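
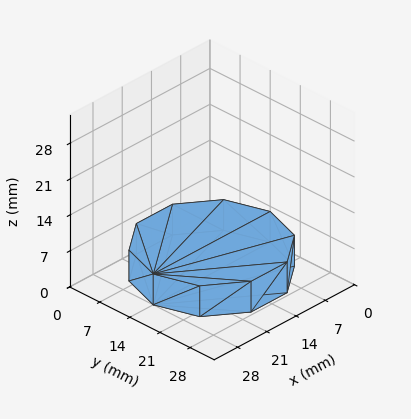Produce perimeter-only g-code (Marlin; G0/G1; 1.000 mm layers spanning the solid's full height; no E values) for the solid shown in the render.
Reading the render: the shape is a regular 10-sided prism (a cylinder approximated with 10 flat sides), circumscribed radius ≈ 14 mm, height ≈ 6 mm (dimensions read to the nearest mm from the axis ticks). For the g-code, the solid's height is divided into equal slices at the stated Δz and each level perimeter traced with G1 moves after a G0 lift.

; perimeter-only toolpath
G21 ; units = mm
G90 ; absolute positioning
G28 ; home
; layer 1
G0 Z1.000
G0 X28.000 Y14.000
G1 X25.326 Y22.229
G1 X18.326 Y27.315
G1 X9.674 Y27.315
G1 X2.674 Y22.229
G1 X0.000 Y14.000
G1 X2.674 Y5.771
G1 X9.674 Y0.685
G1 X18.326 Y0.685
G1 X25.326 Y5.771
G1 X28.000 Y14.000
; layer 2
G0 Z2.000
G0 X28.000 Y14.000
G1 X25.326 Y22.229
G1 X18.326 Y27.315
G1 X9.674 Y27.315
G1 X2.674 Y22.229
G1 X0.000 Y14.000
G1 X2.674 Y5.771
G1 X9.674 Y0.685
G1 X18.326 Y0.685
G1 X25.326 Y5.771
G1 X28.000 Y14.000
; layer 3
G0 Z3.000
G0 X28.000 Y14.000
G1 X25.326 Y22.229
G1 X18.326 Y27.315
G1 X9.674 Y27.315
G1 X2.674 Y22.229
G1 X0.000 Y14.000
G1 X2.674 Y5.771
G1 X9.674 Y0.685
G1 X18.326 Y0.685
G1 X25.326 Y5.771
G1 X28.000 Y14.000
; layer 4
G0 Z4.000
G0 X28.000 Y14.000
G1 X25.326 Y22.229
G1 X18.326 Y27.315
G1 X9.674 Y27.315
G1 X2.674 Y22.229
G1 X0.000 Y14.000
G1 X2.674 Y5.771
G1 X9.674 Y0.685
G1 X18.326 Y0.685
G1 X25.326 Y5.771
G1 X28.000 Y14.000
; layer 5
G0 Z5.000
G0 X28.000 Y14.000
G1 X25.326 Y22.229
G1 X18.326 Y27.315
G1 X9.674 Y27.315
G1 X2.674 Y22.229
G1 X0.000 Y14.000
G1 X2.674 Y5.771
G1 X9.674 Y0.685
G1 X18.326 Y0.685
G1 X25.326 Y5.771
G1 X28.000 Y14.000
; layer 6
G0 Z6.000
G0 X28.000 Y14.000
G1 X25.326 Y22.229
G1 X18.326 Y27.315
G1 X9.674 Y27.315
G1 X2.674 Y22.229
G1 X0.000 Y14.000
G1 X2.674 Y5.771
G1 X9.674 Y0.685
G1 X18.326 Y0.685
G1 X25.326 Y5.771
G1 X28.000 Y14.000
M2 ; end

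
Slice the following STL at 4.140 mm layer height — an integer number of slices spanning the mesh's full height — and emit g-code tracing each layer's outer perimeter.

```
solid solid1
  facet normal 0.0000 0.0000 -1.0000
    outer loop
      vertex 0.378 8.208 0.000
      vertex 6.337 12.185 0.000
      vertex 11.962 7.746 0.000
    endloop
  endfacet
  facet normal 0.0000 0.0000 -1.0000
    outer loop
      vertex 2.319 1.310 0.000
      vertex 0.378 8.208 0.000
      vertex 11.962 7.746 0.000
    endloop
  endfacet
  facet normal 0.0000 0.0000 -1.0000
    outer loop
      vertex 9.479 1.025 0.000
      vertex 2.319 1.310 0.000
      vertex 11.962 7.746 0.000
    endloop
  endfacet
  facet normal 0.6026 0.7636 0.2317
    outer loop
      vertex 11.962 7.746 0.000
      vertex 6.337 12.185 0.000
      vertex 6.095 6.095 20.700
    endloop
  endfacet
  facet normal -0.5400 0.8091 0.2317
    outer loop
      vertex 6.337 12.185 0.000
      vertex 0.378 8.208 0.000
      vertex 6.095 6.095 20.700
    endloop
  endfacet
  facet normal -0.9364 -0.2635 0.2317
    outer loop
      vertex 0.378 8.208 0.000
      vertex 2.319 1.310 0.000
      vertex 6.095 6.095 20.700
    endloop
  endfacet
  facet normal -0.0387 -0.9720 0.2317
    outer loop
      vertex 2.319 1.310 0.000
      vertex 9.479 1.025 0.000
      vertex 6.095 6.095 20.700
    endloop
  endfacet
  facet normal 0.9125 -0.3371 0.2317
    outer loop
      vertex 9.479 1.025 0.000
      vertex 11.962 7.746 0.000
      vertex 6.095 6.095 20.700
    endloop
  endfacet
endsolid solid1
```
; perimeter-only toolpath
G21 ; units = mm
G90 ; absolute positioning
G28 ; home
; layer 1
G0 Z4.140
G0 X10.789 Y7.416
G1 X6.289 Y10.967
G1 X1.521 Y7.785
G1 X3.074 Y2.267
G1 X8.802 Y2.039
G1 X10.789 Y7.416
; layer 2
G0 Z8.280
G0 X9.615 Y7.086
G1 X6.240 Y9.749
G1 X2.665 Y7.363
G1 X3.829 Y3.224
G1 X8.125 Y3.053
G1 X9.615 Y7.086
; layer 3
G0 Z12.420
G0 X8.442 Y6.755
G1 X6.192 Y8.531
G1 X3.808 Y6.940
G1 X4.585 Y4.181
G1 X7.449 Y4.067
G1 X8.442 Y6.755
; layer 4
G0 Z16.560
G0 X7.268 Y6.425
G1 X6.143 Y7.313
G1 X4.952 Y6.518
G1 X5.340 Y5.138
G1 X6.772 Y5.081
G1 X7.268 Y6.425
M2 ; end

The solid is a regular 5-sided pyramid, base circumscribed radius ≈ 6.09 mm, apex at z ≈ 20.7 mm. Slicing at Δz = 4.140 mm — 5 equal slices spanning the solid's height, so layer i sits at z = i·h/5 — gives 4 non-empty perimeters. Each is a 5-segment closed polygon; G0 lifts to the layer z and rapids to the start vertex, then G1 traces the edges. The cross-section shrinks linearly with z (the slice at the apex is degenerate and omitted).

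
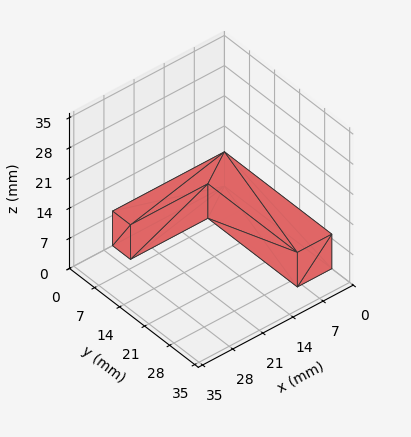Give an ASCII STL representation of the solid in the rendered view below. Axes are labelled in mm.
Reading the render: the shape is an L-shaped prism: outer 26 × 30 mm, arm thicknesses ≈ 5 mm (horizontal) and 8 mm (vertical), extruded 8 mm in z (dimensions read to the nearest mm from the axis ticks). For the STL, each face is triangulated and given an outward normal.

solid part
  facet normal 0.0000 0.0000 -1.0000
    outer loop
      vertex 26.00 5.00 0.00
      vertex 26.00 0.00 0.00
      vertex 0.00 0.00 0.00
    endloop
  endfacet
  facet normal 0.0000 0.0000 -1.0000
    outer loop
      vertex 8.00 5.00 0.00
      vertex 26.00 5.00 0.00
      vertex 0.00 0.00 0.00
    endloop
  endfacet
  facet normal 0.0000 0.0000 -1.0000
    outer loop
      vertex 8.00 30.00 0.00
      vertex 8.00 5.00 0.00
      vertex 0.00 0.00 0.00
    endloop
  endfacet
  facet normal 0.0000 0.0000 -1.0000
    outer loop
      vertex 0.00 30.00 0.00
      vertex 8.00 30.00 0.00
      vertex 0.00 0.00 0.00
    endloop
  endfacet
  facet normal 0.0000 0.0000 1.0000
    outer loop
      vertex 0.00 0.00 8.00
      vertex 26.00 0.00 8.00
      vertex 26.00 5.00 8.00
    endloop
  endfacet
  facet normal 0.0000 0.0000 1.0000
    outer loop
      vertex 0.00 0.00 8.00
      vertex 26.00 5.00 8.00
      vertex 8.00 5.00 8.00
    endloop
  endfacet
  facet normal 0.0000 0.0000 1.0000
    outer loop
      vertex 0.00 0.00 8.00
      vertex 8.00 5.00 8.00
      vertex 8.00 30.00 8.00
    endloop
  endfacet
  facet normal 0.0000 0.0000 1.0000
    outer loop
      vertex 0.00 0.00 8.00
      vertex 8.00 30.00 8.00
      vertex 0.00 30.00 8.00
    endloop
  endfacet
  facet normal 0.0000 -1.0000 0.0000
    outer loop
      vertex 0.00 0.00 0.00
      vertex 26.00 0.00 0.00
      vertex 26.00 0.00 8.00
    endloop
  endfacet
  facet normal 0.0000 -1.0000 0.0000
    outer loop
      vertex 0.00 0.00 0.00
      vertex 26.00 0.00 8.00
      vertex 0.00 0.00 8.00
    endloop
  endfacet
  facet normal 1.0000 0.0000 0.0000
    outer loop
      vertex 26.00 0.00 0.00
      vertex 26.00 5.00 0.00
      vertex 26.00 5.00 8.00
    endloop
  endfacet
  facet normal 1.0000 0.0000 0.0000
    outer loop
      vertex 26.00 0.00 0.00
      vertex 26.00 5.00 8.00
      vertex 26.00 0.00 8.00
    endloop
  endfacet
  facet normal 0.0000 1.0000 0.0000
    outer loop
      vertex 26.00 5.00 0.00
      vertex 8.00 5.00 0.00
      vertex 8.00 5.00 8.00
    endloop
  endfacet
  facet normal 0.0000 1.0000 0.0000
    outer loop
      vertex 26.00 5.00 0.00
      vertex 8.00 5.00 8.00
      vertex 26.00 5.00 8.00
    endloop
  endfacet
  facet normal 1.0000 0.0000 0.0000
    outer loop
      vertex 8.00 5.00 0.00
      vertex 8.00 30.00 0.00
      vertex 8.00 30.00 8.00
    endloop
  endfacet
  facet normal 1.0000 0.0000 0.0000
    outer loop
      vertex 8.00 5.00 0.00
      vertex 8.00 30.00 8.00
      vertex 8.00 5.00 8.00
    endloop
  endfacet
  facet normal 0.0000 1.0000 0.0000
    outer loop
      vertex 8.00 30.00 0.00
      vertex 0.00 30.00 0.00
      vertex 0.00 30.00 8.00
    endloop
  endfacet
  facet normal 0.0000 1.0000 0.0000
    outer loop
      vertex 8.00 30.00 0.00
      vertex 0.00 30.00 8.00
      vertex 8.00 30.00 8.00
    endloop
  endfacet
  facet normal -1.0000 0.0000 0.0000
    outer loop
      vertex 0.00 30.00 0.00
      vertex 0.00 0.00 0.00
      vertex 0.00 0.00 8.00
    endloop
  endfacet
  facet normal -1.0000 0.0000 0.0000
    outer loop
      vertex 0.00 30.00 0.00
      vertex 0.00 0.00 8.00
      vertex 0.00 30.00 8.00
    endloop
  endfacet
endsolid part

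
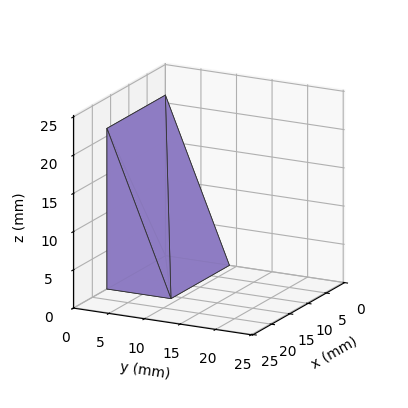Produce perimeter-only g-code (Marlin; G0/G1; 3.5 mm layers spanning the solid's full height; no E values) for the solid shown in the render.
Reading the render: the shape is a wedge (ramp): 16 × 9 mm base, rising to 21 mm along the y=0 edge and sloping linearly to z=0 at y=9 (dimensions read to the nearest mm from the axis ticks). For the g-code, the solid's height is divided into equal slices at the stated Δz and each level perimeter traced with G1 moves after a G0 lift.

; perimeter-only toolpath
G21 ; units = mm
G90 ; absolute positioning
G28 ; home
; layer 1
G0 Z3.5
G0 X0.0 Y0.0
G1 X16.0 Y0.0
G1 X16.0 Y7.5
G1 X0.0 Y7.5
G1 X0.0 Y0.0
; layer 2
G0 Z7.0
G0 X0.0 Y0.0
G1 X16.0 Y0.0
G1 X16.0 Y6.0
G1 X0.0 Y6.0
G1 X0.0 Y0.0
; layer 3
G0 Z10.5
G0 X0.0 Y0.0
G1 X16.0 Y0.0
G1 X16.0 Y4.5
G1 X0.0 Y4.5
G1 X0.0 Y0.0
; layer 4
G0 Z14.0
G0 X0.0 Y0.0
G1 X16.0 Y0.0
G1 X16.0 Y3.0
G1 X0.0 Y3.0
G1 X0.0 Y0.0
; layer 5
G0 Z17.5
G0 X0.0 Y0.0
G1 X16.0 Y0.0
G1 X16.0 Y1.5
G1 X0.0 Y1.5
G1 X0.0 Y0.0
M2 ; end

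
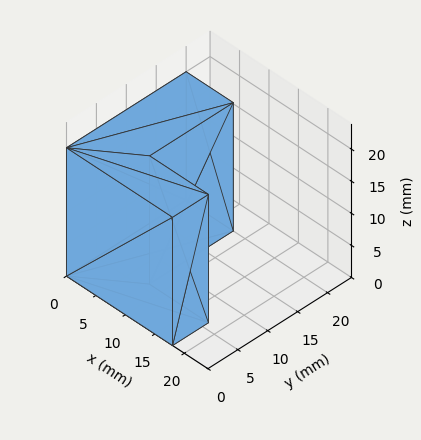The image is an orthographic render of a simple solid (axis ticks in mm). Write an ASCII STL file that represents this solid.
Reading the render: the shape is an L-shaped prism: outer 18 × 20 mm, arm thicknesses ≈ 6 mm (horizontal) and 8 mm (vertical), extruded 20 mm in z (dimensions read to the nearest mm from the axis ticks). For the STL, each face is triangulated and given an outward normal.

solid part
  facet normal 0.0000 0.0000 -1.0000
    outer loop
      vertex 18.000 6.000 0.000
      vertex 18.000 0.000 0.000
      vertex 0.000 0.000 0.000
    endloop
  endfacet
  facet normal 0.0000 0.0000 -1.0000
    outer loop
      vertex 8.000 6.000 0.000
      vertex 18.000 6.000 0.000
      vertex 0.000 0.000 0.000
    endloop
  endfacet
  facet normal 0.0000 0.0000 -1.0000
    outer loop
      vertex 8.000 20.000 0.000
      vertex 8.000 6.000 0.000
      vertex 0.000 0.000 0.000
    endloop
  endfacet
  facet normal 0.0000 0.0000 -1.0000
    outer loop
      vertex 0.000 20.000 0.000
      vertex 8.000 20.000 0.000
      vertex 0.000 0.000 0.000
    endloop
  endfacet
  facet normal 0.0000 0.0000 1.0000
    outer loop
      vertex 0.000 0.000 20.000
      vertex 18.000 0.000 20.000
      vertex 18.000 6.000 20.000
    endloop
  endfacet
  facet normal 0.0000 0.0000 1.0000
    outer loop
      vertex 0.000 0.000 20.000
      vertex 18.000 6.000 20.000
      vertex 8.000 6.000 20.000
    endloop
  endfacet
  facet normal 0.0000 0.0000 1.0000
    outer loop
      vertex 0.000 0.000 20.000
      vertex 8.000 6.000 20.000
      vertex 8.000 20.000 20.000
    endloop
  endfacet
  facet normal 0.0000 0.0000 1.0000
    outer loop
      vertex 0.000 0.000 20.000
      vertex 8.000 20.000 20.000
      vertex 0.000 20.000 20.000
    endloop
  endfacet
  facet normal 0.0000 -1.0000 0.0000
    outer loop
      vertex 0.000 0.000 0.000
      vertex 18.000 0.000 0.000
      vertex 18.000 0.000 20.000
    endloop
  endfacet
  facet normal 0.0000 -1.0000 0.0000
    outer loop
      vertex 0.000 0.000 0.000
      vertex 18.000 0.000 20.000
      vertex 0.000 0.000 20.000
    endloop
  endfacet
  facet normal 1.0000 0.0000 0.0000
    outer loop
      vertex 18.000 0.000 0.000
      vertex 18.000 6.000 0.000
      vertex 18.000 6.000 20.000
    endloop
  endfacet
  facet normal 1.0000 0.0000 0.0000
    outer loop
      vertex 18.000 0.000 0.000
      vertex 18.000 6.000 20.000
      vertex 18.000 0.000 20.000
    endloop
  endfacet
  facet normal 0.0000 1.0000 0.0000
    outer loop
      vertex 18.000 6.000 0.000
      vertex 8.000 6.000 0.000
      vertex 8.000 6.000 20.000
    endloop
  endfacet
  facet normal 0.0000 1.0000 0.0000
    outer loop
      vertex 18.000 6.000 0.000
      vertex 8.000 6.000 20.000
      vertex 18.000 6.000 20.000
    endloop
  endfacet
  facet normal 1.0000 0.0000 0.0000
    outer loop
      vertex 8.000 6.000 0.000
      vertex 8.000 20.000 0.000
      vertex 8.000 20.000 20.000
    endloop
  endfacet
  facet normal 1.0000 0.0000 0.0000
    outer loop
      vertex 8.000 6.000 0.000
      vertex 8.000 20.000 20.000
      vertex 8.000 6.000 20.000
    endloop
  endfacet
  facet normal 0.0000 1.0000 0.0000
    outer loop
      vertex 8.000 20.000 0.000
      vertex 0.000 20.000 0.000
      vertex 0.000 20.000 20.000
    endloop
  endfacet
  facet normal 0.0000 1.0000 0.0000
    outer loop
      vertex 8.000 20.000 0.000
      vertex 0.000 20.000 20.000
      vertex 8.000 20.000 20.000
    endloop
  endfacet
  facet normal -1.0000 0.0000 0.0000
    outer loop
      vertex 0.000 20.000 0.000
      vertex 0.000 0.000 0.000
      vertex 0.000 0.000 20.000
    endloop
  endfacet
  facet normal -1.0000 0.0000 0.0000
    outer loop
      vertex 0.000 20.000 0.000
      vertex 0.000 0.000 20.000
      vertex 0.000 20.000 20.000
    endloop
  endfacet
endsolid part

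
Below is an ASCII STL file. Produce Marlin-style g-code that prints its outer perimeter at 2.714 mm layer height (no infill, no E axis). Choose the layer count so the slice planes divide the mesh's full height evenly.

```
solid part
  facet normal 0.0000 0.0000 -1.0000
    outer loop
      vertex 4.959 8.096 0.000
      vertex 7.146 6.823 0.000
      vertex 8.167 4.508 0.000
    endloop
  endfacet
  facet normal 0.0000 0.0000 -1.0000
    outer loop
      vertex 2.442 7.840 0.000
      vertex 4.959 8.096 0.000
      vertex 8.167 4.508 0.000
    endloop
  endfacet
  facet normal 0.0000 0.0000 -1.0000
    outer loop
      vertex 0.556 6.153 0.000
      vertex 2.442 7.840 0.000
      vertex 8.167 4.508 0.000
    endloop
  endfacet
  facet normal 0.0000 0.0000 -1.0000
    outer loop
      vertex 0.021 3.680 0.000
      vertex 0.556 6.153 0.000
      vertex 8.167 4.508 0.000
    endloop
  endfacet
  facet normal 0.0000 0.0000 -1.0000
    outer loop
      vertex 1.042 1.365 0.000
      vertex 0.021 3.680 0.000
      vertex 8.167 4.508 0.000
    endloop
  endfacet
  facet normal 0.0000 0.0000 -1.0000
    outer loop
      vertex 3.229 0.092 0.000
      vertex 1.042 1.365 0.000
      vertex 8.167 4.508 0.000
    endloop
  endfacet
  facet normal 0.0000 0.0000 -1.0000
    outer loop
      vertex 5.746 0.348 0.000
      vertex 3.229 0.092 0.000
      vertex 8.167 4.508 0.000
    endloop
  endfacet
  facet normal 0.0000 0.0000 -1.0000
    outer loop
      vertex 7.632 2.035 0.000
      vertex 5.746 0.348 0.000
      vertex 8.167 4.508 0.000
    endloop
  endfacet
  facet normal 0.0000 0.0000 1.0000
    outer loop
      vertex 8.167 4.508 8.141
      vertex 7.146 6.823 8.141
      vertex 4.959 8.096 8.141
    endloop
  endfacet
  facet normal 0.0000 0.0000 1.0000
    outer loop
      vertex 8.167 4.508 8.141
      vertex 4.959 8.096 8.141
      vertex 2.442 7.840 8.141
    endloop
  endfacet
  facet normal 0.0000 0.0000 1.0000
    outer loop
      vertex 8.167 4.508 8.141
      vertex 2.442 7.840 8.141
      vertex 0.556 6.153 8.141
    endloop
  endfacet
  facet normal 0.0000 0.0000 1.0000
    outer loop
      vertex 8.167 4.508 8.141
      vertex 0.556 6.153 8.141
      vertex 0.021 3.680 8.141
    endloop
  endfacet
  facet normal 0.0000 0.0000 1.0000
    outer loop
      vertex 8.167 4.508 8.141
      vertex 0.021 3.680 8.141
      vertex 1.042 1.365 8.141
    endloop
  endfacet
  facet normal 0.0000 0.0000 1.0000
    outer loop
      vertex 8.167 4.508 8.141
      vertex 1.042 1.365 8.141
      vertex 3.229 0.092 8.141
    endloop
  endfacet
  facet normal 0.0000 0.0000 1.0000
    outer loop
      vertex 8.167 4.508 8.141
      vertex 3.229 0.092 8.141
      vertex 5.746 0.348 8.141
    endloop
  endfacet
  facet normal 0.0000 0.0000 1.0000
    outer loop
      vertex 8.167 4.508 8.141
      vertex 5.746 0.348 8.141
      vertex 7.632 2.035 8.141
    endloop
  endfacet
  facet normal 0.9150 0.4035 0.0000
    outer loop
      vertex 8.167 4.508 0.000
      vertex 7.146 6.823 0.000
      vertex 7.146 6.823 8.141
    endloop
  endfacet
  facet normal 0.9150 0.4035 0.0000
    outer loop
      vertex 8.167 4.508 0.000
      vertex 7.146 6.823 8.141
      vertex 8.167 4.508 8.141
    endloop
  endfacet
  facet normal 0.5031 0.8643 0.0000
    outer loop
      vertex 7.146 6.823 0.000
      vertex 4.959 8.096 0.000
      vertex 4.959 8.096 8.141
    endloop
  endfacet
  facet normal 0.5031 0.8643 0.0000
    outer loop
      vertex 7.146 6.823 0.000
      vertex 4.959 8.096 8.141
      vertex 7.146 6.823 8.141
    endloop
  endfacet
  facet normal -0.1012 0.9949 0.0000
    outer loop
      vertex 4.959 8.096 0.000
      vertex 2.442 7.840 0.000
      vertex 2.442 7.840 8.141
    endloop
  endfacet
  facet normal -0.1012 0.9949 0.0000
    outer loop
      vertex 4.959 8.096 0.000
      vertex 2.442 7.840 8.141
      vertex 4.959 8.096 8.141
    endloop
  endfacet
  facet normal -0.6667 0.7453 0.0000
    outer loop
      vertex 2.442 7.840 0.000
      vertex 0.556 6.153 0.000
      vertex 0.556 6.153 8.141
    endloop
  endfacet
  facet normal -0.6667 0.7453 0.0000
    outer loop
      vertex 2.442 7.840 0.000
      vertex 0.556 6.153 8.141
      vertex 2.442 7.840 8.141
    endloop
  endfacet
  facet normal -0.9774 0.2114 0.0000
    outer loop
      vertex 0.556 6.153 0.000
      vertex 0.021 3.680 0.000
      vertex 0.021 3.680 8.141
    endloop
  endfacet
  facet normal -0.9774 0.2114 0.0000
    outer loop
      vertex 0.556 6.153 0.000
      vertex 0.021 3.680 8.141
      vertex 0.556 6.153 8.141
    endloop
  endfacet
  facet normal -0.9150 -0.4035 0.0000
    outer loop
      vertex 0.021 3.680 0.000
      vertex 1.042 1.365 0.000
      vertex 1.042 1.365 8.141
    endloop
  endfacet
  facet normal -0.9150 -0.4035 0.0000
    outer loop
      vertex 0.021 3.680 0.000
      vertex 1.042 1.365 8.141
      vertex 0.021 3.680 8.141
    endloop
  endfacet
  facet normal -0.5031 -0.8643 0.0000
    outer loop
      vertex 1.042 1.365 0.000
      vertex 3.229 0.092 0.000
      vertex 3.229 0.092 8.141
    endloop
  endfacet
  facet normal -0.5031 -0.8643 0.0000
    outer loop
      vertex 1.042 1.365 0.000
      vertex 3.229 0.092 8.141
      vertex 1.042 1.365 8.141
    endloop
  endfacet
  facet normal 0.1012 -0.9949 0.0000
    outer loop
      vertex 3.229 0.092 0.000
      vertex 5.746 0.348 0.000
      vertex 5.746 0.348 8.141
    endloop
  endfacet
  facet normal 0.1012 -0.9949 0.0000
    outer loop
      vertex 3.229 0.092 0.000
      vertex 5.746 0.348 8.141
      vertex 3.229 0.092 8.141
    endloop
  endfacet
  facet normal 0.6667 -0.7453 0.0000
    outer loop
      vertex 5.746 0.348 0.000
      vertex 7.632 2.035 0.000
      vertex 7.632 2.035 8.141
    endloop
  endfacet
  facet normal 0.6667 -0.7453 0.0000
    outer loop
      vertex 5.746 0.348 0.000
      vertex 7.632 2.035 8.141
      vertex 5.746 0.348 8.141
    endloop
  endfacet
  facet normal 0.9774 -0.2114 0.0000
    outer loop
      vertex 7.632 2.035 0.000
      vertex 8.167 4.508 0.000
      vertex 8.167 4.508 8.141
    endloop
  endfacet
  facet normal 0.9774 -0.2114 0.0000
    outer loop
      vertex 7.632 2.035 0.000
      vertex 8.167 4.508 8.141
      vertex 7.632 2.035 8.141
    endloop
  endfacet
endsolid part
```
; perimeter-only toolpath
G21 ; units = mm
G90 ; absolute positioning
G28 ; home
; layer 1
G0 Z2.714
G0 X8.167 Y4.508
G1 X7.146 Y6.823
G1 X4.959 Y8.096
G1 X2.442 Y7.840
G1 X0.556 Y6.153
G1 X0.021 Y3.680
G1 X1.042 Y1.365
G1 X3.229 Y0.092
G1 X5.746 Y0.348
G1 X7.632 Y2.035
G1 X8.167 Y4.508
; layer 2
G0 Z5.427
G0 X8.167 Y4.508
G1 X7.146 Y6.823
G1 X4.959 Y8.096
G1 X2.442 Y7.840
G1 X0.556 Y6.153
G1 X0.021 Y3.680
G1 X1.042 Y1.365
G1 X3.229 Y0.092
G1 X5.746 Y0.348
G1 X7.632 Y2.035
G1 X8.167 Y4.508
; layer 3
G0 Z8.141
G0 X8.167 Y4.508
G1 X7.146 Y6.823
G1 X4.959 Y8.096
G1 X2.442 Y7.840
G1 X0.556 Y6.153
G1 X0.021 Y3.680
G1 X1.042 Y1.365
G1 X3.229 Y0.092
G1 X5.746 Y0.348
G1 X7.632 Y2.035
G1 X8.167 Y4.508
M2 ; end

The solid is a regular 10-sided prism (a cylinder approximated with 10 flat sides), circumscribed radius ≈ 4.09 mm, height ≈ 8.14 mm. Slicing at Δz = 2.714 mm — 3 equal slices spanning the solid's height, so layer i sits at z = i·h/3 — gives 3 non-empty perimeters. Each is a 10-segment closed polygon; G0 lifts to the layer z and rapids to the start vertex, then G1 traces the edges.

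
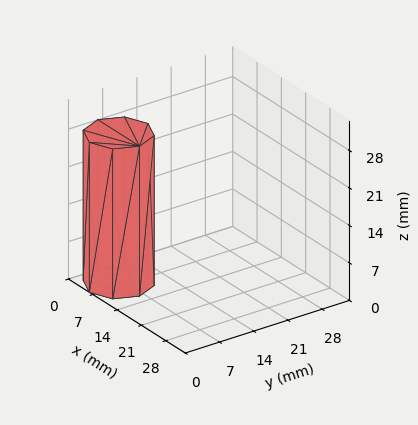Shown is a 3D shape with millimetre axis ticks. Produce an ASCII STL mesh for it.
Reading the render: the shape is a regular 8-sided prism (a cylinder approximated with 8 flat sides), circumscribed radius ≈ 6 mm, height ≈ 28 mm (dimensions read to the nearest mm from the axis ticks). For the STL, each face is triangulated and given an outward normal.

solid part
  facet normal 0.0000 0.0000 -1.0000
    outer loop
      vertex 6.000 12.000 0.000
      vertex 10.243 10.243 0.000
      vertex 12.000 6.000 0.000
    endloop
  endfacet
  facet normal 0.0000 0.0000 -1.0000
    outer loop
      vertex 1.757 10.243 0.000
      vertex 6.000 12.000 0.000
      vertex 12.000 6.000 0.000
    endloop
  endfacet
  facet normal 0.0000 0.0000 -1.0000
    outer loop
      vertex 0.000 6.000 0.000
      vertex 1.757 10.243 0.000
      vertex 12.000 6.000 0.000
    endloop
  endfacet
  facet normal 0.0000 0.0000 -1.0000
    outer loop
      vertex 1.757 1.757 0.000
      vertex 0.000 6.000 0.000
      vertex 12.000 6.000 0.000
    endloop
  endfacet
  facet normal 0.0000 0.0000 -1.0000
    outer loop
      vertex 6.000 0.000 0.000
      vertex 1.757 1.757 0.000
      vertex 12.000 6.000 0.000
    endloop
  endfacet
  facet normal 0.0000 0.0000 -1.0000
    outer loop
      vertex 10.243 1.757 0.000
      vertex 6.000 0.000 0.000
      vertex 12.000 6.000 0.000
    endloop
  endfacet
  facet normal 0.0000 0.0000 1.0000
    outer loop
      vertex 12.000 6.000 28.000
      vertex 10.243 10.243 28.000
      vertex 6.000 12.000 28.000
    endloop
  endfacet
  facet normal 0.0000 0.0000 1.0000
    outer loop
      vertex 12.000 6.000 28.000
      vertex 6.000 12.000 28.000
      vertex 1.757 10.243 28.000
    endloop
  endfacet
  facet normal 0.0000 0.0000 1.0000
    outer loop
      vertex 12.000 6.000 28.000
      vertex 1.757 10.243 28.000
      vertex 0.000 6.000 28.000
    endloop
  endfacet
  facet normal 0.0000 0.0000 1.0000
    outer loop
      vertex 12.000 6.000 28.000
      vertex 0.000 6.000 28.000
      vertex 1.757 1.757 28.000
    endloop
  endfacet
  facet normal 0.0000 0.0000 1.0000
    outer loop
      vertex 12.000 6.000 28.000
      vertex 1.757 1.757 28.000
      vertex 6.000 0.000 28.000
    endloop
  endfacet
  facet normal 0.0000 0.0000 1.0000
    outer loop
      vertex 12.000 6.000 28.000
      vertex 6.000 0.000 28.000
      vertex 10.243 1.757 28.000
    endloop
  endfacet
  facet normal 0.9239 0.3826 0.0000
    outer loop
      vertex 12.000 6.000 0.000
      vertex 10.243 10.243 0.000
      vertex 10.243 10.243 28.000
    endloop
  endfacet
  facet normal 0.9239 0.3826 0.0000
    outer loop
      vertex 12.000 6.000 0.000
      vertex 10.243 10.243 28.000
      vertex 12.000 6.000 28.000
    endloop
  endfacet
  facet normal 0.3826 0.9239 0.0000
    outer loop
      vertex 10.243 10.243 0.000
      vertex 6.000 12.000 0.000
      vertex 6.000 12.000 28.000
    endloop
  endfacet
  facet normal 0.3826 0.9239 0.0000
    outer loop
      vertex 10.243 10.243 0.000
      vertex 6.000 12.000 28.000
      vertex 10.243 10.243 28.000
    endloop
  endfacet
  facet normal -0.3826 0.9239 0.0000
    outer loop
      vertex 6.000 12.000 0.000
      vertex 1.757 10.243 0.000
      vertex 1.757 10.243 28.000
    endloop
  endfacet
  facet normal -0.3826 0.9239 0.0000
    outer loop
      vertex 6.000 12.000 0.000
      vertex 1.757 10.243 28.000
      vertex 6.000 12.000 28.000
    endloop
  endfacet
  facet normal -0.9239 0.3826 0.0000
    outer loop
      vertex 1.757 10.243 0.000
      vertex 0.000 6.000 0.000
      vertex 0.000 6.000 28.000
    endloop
  endfacet
  facet normal -0.9239 0.3826 0.0000
    outer loop
      vertex 1.757 10.243 0.000
      vertex 0.000 6.000 28.000
      vertex 1.757 10.243 28.000
    endloop
  endfacet
  facet normal -0.9239 -0.3826 0.0000
    outer loop
      vertex 0.000 6.000 0.000
      vertex 1.757 1.757 0.000
      vertex 1.757 1.757 28.000
    endloop
  endfacet
  facet normal -0.9239 -0.3826 0.0000
    outer loop
      vertex 0.000 6.000 0.000
      vertex 1.757 1.757 28.000
      vertex 0.000 6.000 28.000
    endloop
  endfacet
  facet normal -0.3826 -0.9239 0.0000
    outer loop
      vertex 1.757 1.757 0.000
      vertex 6.000 0.000 0.000
      vertex 6.000 0.000 28.000
    endloop
  endfacet
  facet normal -0.3826 -0.9239 0.0000
    outer loop
      vertex 1.757 1.757 0.000
      vertex 6.000 0.000 28.000
      vertex 1.757 1.757 28.000
    endloop
  endfacet
  facet normal 0.3826 -0.9239 0.0000
    outer loop
      vertex 6.000 0.000 0.000
      vertex 10.243 1.757 0.000
      vertex 10.243 1.757 28.000
    endloop
  endfacet
  facet normal 0.3826 -0.9239 0.0000
    outer loop
      vertex 6.000 0.000 0.000
      vertex 10.243 1.757 28.000
      vertex 6.000 0.000 28.000
    endloop
  endfacet
  facet normal 0.9239 -0.3826 0.0000
    outer loop
      vertex 10.243 1.757 0.000
      vertex 12.000 6.000 0.000
      vertex 12.000 6.000 28.000
    endloop
  endfacet
  facet normal 0.9239 -0.3826 0.0000
    outer loop
      vertex 10.243 1.757 0.000
      vertex 12.000 6.000 28.000
      vertex 10.243 1.757 28.000
    endloop
  endfacet
endsolid part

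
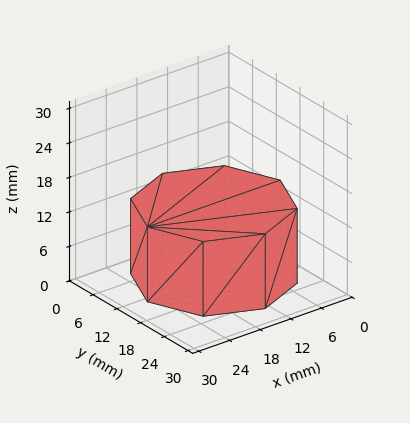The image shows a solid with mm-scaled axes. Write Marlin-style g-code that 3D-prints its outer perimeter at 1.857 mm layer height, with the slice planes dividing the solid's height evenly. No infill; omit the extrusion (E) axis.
Reading the render: the shape is a regular 8-sided prism (a cylinder approximated with 8 flat sides), circumscribed radius ≈ 13 mm, height ≈ 13 mm (dimensions read to the nearest mm from the axis ticks). For the g-code, the solid's height is divided into equal slices at the stated Δz and each level perimeter traced with G1 moves after a G0 lift.

; perimeter-only toolpath
G21 ; units = mm
G90 ; absolute positioning
G28 ; home
; layer 1
G0 Z1.857
G0 X26.000 Y13.000
G1 X22.192 Y22.192
G1 X13.000 Y26.000
G1 X3.808 Y22.192
G1 X0.000 Y13.000
G1 X3.808 Y3.808
G1 X13.000 Y0.000
G1 X22.192 Y3.808
G1 X26.000 Y13.000
; layer 2
G0 Z3.714
G0 X26.000 Y13.000
G1 X22.192 Y22.192
G1 X13.000 Y26.000
G1 X3.808 Y22.192
G1 X0.000 Y13.000
G1 X3.808 Y3.808
G1 X13.000 Y0.000
G1 X22.192 Y3.808
G1 X26.000 Y13.000
; layer 3
G0 Z5.571
G0 X26.000 Y13.000
G1 X22.192 Y22.192
G1 X13.000 Y26.000
G1 X3.808 Y22.192
G1 X0.000 Y13.000
G1 X3.808 Y3.808
G1 X13.000 Y0.000
G1 X22.192 Y3.808
G1 X26.000 Y13.000
; layer 4
G0 Z7.429
G0 X26.000 Y13.000
G1 X22.192 Y22.192
G1 X13.000 Y26.000
G1 X3.808 Y22.192
G1 X0.000 Y13.000
G1 X3.808 Y3.808
G1 X13.000 Y0.000
G1 X22.192 Y3.808
G1 X26.000 Y13.000
; layer 5
G0 Z9.286
G0 X26.000 Y13.000
G1 X22.192 Y22.192
G1 X13.000 Y26.000
G1 X3.808 Y22.192
G1 X0.000 Y13.000
G1 X3.808 Y3.808
G1 X13.000 Y0.000
G1 X22.192 Y3.808
G1 X26.000 Y13.000
; layer 6
G0 Z11.143
G0 X26.000 Y13.000
G1 X22.192 Y22.192
G1 X13.000 Y26.000
G1 X3.808 Y22.192
G1 X0.000 Y13.000
G1 X3.808 Y3.808
G1 X13.000 Y0.000
G1 X22.192 Y3.808
G1 X26.000 Y13.000
; layer 7
G0 Z13.000
G0 X26.000 Y13.000
G1 X22.192 Y22.192
G1 X13.000 Y26.000
G1 X3.808 Y22.192
G1 X0.000 Y13.000
G1 X3.808 Y3.808
G1 X13.000 Y0.000
G1 X22.192 Y3.808
G1 X26.000 Y13.000
M2 ; end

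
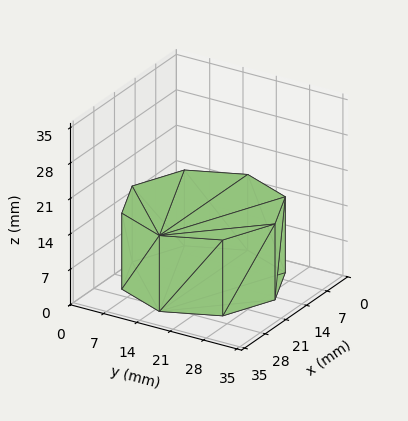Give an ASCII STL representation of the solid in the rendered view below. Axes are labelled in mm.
Reading the render: the shape is a regular 8-sided prism (a cylinder approximated with 8 flat sides), circumscribed radius ≈ 15 mm, height ≈ 15 mm (dimensions read to the nearest mm from the axis ticks). For the STL, each face is triangulated and given an outward normal.

solid part
  facet normal 0.0000 0.0000 -1.0000
    outer loop
      vertex 15.000 30.000 0.000
      vertex 25.607 25.607 0.000
      vertex 30.000 15.000 0.000
    endloop
  endfacet
  facet normal 0.0000 0.0000 -1.0000
    outer loop
      vertex 4.393 25.607 0.000
      vertex 15.000 30.000 0.000
      vertex 30.000 15.000 0.000
    endloop
  endfacet
  facet normal 0.0000 0.0000 -1.0000
    outer loop
      vertex 0.000 15.000 0.000
      vertex 4.393 25.607 0.000
      vertex 30.000 15.000 0.000
    endloop
  endfacet
  facet normal 0.0000 0.0000 -1.0000
    outer loop
      vertex 4.393 4.393 0.000
      vertex 0.000 15.000 0.000
      vertex 30.000 15.000 0.000
    endloop
  endfacet
  facet normal 0.0000 0.0000 -1.0000
    outer loop
      vertex 15.000 0.000 0.000
      vertex 4.393 4.393 0.000
      vertex 30.000 15.000 0.000
    endloop
  endfacet
  facet normal 0.0000 0.0000 -1.0000
    outer loop
      vertex 25.607 4.393 0.000
      vertex 15.000 0.000 0.000
      vertex 30.000 15.000 0.000
    endloop
  endfacet
  facet normal 0.0000 0.0000 1.0000
    outer loop
      vertex 30.000 15.000 15.000
      vertex 25.607 25.607 15.000
      vertex 15.000 30.000 15.000
    endloop
  endfacet
  facet normal 0.0000 0.0000 1.0000
    outer loop
      vertex 30.000 15.000 15.000
      vertex 15.000 30.000 15.000
      vertex 4.393 25.607 15.000
    endloop
  endfacet
  facet normal 0.0000 0.0000 1.0000
    outer loop
      vertex 30.000 15.000 15.000
      vertex 4.393 25.607 15.000
      vertex 0.000 15.000 15.000
    endloop
  endfacet
  facet normal 0.0000 0.0000 1.0000
    outer loop
      vertex 30.000 15.000 15.000
      vertex 0.000 15.000 15.000
      vertex 4.393 4.393 15.000
    endloop
  endfacet
  facet normal 0.0000 0.0000 1.0000
    outer loop
      vertex 30.000 15.000 15.000
      vertex 4.393 4.393 15.000
      vertex 15.000 0.000 15.000
    endloop
  endfacet
  facet normal 0.0000 0.0000 1.0000
    outer loop
      vertex 30.000 15.000 15.000
      vertex 15.000 0.000 15.000
      vertex 25.607 4.393 15.000
    endloop
  endfacet
  facet normal 0.9239 0.3826 0.0000
    outer loop
      vertex 30.000 15.000 0.000
      vertex 25.607 25.607 0.000
      vertex 25.607 25.607 15.000
    endloop
  endfacet
  facet normal 0.9239 0.3826 0.0000
    outer loop
      vertex 30.000 15.000 0.000
      vertex 25.607 25.607 15.000
      vertex 30.000 15.000 15.000
    endloop
  endfacet
  facet normal 0.3826 0.9239 0.0000
    outer loop
      vertex 25.607 25.607 0.000
      vertex 15.000 30.000 0.000
      vertex 15.000 30.000 15.000
    endloop
  endfacet
  facet normal 0.3826 0.9239 0.0000
    outer loop
      vertex 25.607 25.607 0.000
      vertex 15.000 30.000 15.000
      vertex 25.607 25.607 15.000
    endloop
  endfacet
  facet normal -0.3826 0.9239 0.0000
    outer loop
      vertex 15.000 30.000 0.000
      vertex 4.393 25.607 0.000
      vertex 4.393 25.607 15.000
    endloop
  endfacet
  facet normal -0.3826 0.9239 0.0000
    outer loop
      vertex 15.000 30.000 0.000
      vertex 4.393 25.607 15.000
      vertex 15.000 30.000 15.000
    endloop
  endfacet
  facet normal -0.9239 0.3826 0.0000
    outer loop
      vertex 4.393 25.607 0.000
      vertex 0.000 15.000 0.000
      vertex 0.000 15.000 15.000
    endloop
  endfacet
  facet normal -0.9239 0.3826 0.0000
    outer loop
      vertex 4.393 25.607 0.000
      vertex 0.000 15.000 15.000
      vertex 4.393 25.607 15.000
    endloop
  endfacet
  facet normal -0.9239 -0.3826 0.0000
    outer loop
      vertex 0.000 15.000 0.000
      vertex 4.393 4.393 0.000
      vertex 4.393 4.393 15.000
    endloop
  endfacet
  facet normal -0.9239 -0.3826 0.0000
    outer loop
      vertex 0.000 15.000 0.000
      vertex 4.393 4.393 15.000
      vertex 0.000 15.000 15.000
    endloop
  endfacet
  facet normal -0.3826 -0.9239 0.0000
    outer loop
      vertex 4.393 4.393 0.000
      vertex 15.000 0.000 0.000
      vertex 15.000 0.000 15.000
    endloop
  endfacet
  facet normal -0.3826 -0.9239 0.0000
    outer loop
      vertex 4.393 4.393 0.000
      vertex 15.000 0.000 15.000
      vertex 4.393 4.393 15.000
    endloop
  endfacet
  facet normal 0.3826 -0.9239 0.0000
    outer loop
      vertex 15.000 0.000 0.000
      vertex 25.607 4.393 0.000
      vertex 25.607 4.393 15.000
    endloop
  endfacet
  facet normal 0.3826 -0.9239 0.0000
    outer loop
      vertex 15.000 0.000 0.000
      vertex 25.607 4.393 15.000
      vertex 15.000 0.000 15.000
    endloop
  endfacet
  facet normal 0.9239 -0.3826 0.0000
    outer loop
      vertex 25.607 4.393 0.000
      vertex 30.000 15.000 0.000
      vertex 30.000 15.000 15.000
    endloop
  endfacet
  facet normal 0.9239 -0.3826 0.0000
    outer loop
      vertex 25.607 4.393 0.000
      vertex 30.000 15.000 15.000
      vertex 25.607 4.393 15.000
    endloop
  endfacet
endsolid part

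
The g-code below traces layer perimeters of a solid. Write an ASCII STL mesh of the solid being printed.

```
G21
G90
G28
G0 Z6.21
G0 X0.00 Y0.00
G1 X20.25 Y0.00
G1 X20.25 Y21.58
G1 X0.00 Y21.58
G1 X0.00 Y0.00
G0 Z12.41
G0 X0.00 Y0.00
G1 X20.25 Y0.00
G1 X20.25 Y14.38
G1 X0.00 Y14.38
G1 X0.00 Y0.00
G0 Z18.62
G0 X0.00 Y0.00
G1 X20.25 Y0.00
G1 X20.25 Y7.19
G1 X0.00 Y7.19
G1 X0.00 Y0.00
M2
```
solid part
  facet normal 0.0000 0.0000 -1.0000
    outer loop
      vertex 20.25 28.77 0.00
      vertex 20.25 0.00 0.00
      vertex 0.00 0.00 0.00
    endloop
  endfacet
  facet normal 0.0000 0.0000 -1.0000
    outer loop
      vertex 0.00 28.77 0.00
      vertex 20.25 28.77 0.00
      vertex 0.00 0.00 0.00
    endloop
  endfacet
  facet normal 0.0000 -1.0000 0.0000
    outer loop
      vertex 0.00 0.00 0.00
      vertex 20.25 0.00 0.00
      vertex 20.25 0.00 24.82
    endloop
  endfacet
  facet normal 0.0000 -1.0000 0.0000
    outer loop
      vertex 0.00 0.00 0.00
      vertex 20.25 0.00 24.82
      vertex 0.00 0.00 24.82
    endloop
  endfacet
  facet normal 0.0000 0.6532 0.7572
    outer loop
      vertex 0.00 0.00 24.82
      vertex 20.25 0.00 24.82
      vertex 20.25 28.77 0.00
    endloop
  endfacet
  facet normal 0.0000 0.6532 0.7572
    outer loop
      vertex 0.00 0.00 24.82
      vertex 20.25 28.77 0.00
      vertex 0.00 28.77 0.00
    endloop
  endfacet
  facet normal -1.0000 0.0000 0.0000
    outer loop
      vertex 0.00 0.00 24.82
      vertex 0.00 28.77 0.00
      vertex 0.00 0.00 0.00
    endloop
  endfacet
  facet normal 1.0000 0.0000 0.0000
    outer loop
      vertex 20.25 0.00 0.00
      vertex 20.25 28.77 0.00
      vertex 20.25 0.00 24.82
    endloop
  endfacet
endsolid part

The G0 Z moves step by Δz≈6.21 mm. The G1 loops shrink linearly with z, so the solid tapers from its base footprint up to z≈24.8. Closing with a flat bottom cap and the tapered top and triangulating gives 8 facets — a wedge (ramp): 20.2 × 28.8 mm base, rising to 24.8 mm along the y=0 edge and sloping linearly to z=0 at y=28.8.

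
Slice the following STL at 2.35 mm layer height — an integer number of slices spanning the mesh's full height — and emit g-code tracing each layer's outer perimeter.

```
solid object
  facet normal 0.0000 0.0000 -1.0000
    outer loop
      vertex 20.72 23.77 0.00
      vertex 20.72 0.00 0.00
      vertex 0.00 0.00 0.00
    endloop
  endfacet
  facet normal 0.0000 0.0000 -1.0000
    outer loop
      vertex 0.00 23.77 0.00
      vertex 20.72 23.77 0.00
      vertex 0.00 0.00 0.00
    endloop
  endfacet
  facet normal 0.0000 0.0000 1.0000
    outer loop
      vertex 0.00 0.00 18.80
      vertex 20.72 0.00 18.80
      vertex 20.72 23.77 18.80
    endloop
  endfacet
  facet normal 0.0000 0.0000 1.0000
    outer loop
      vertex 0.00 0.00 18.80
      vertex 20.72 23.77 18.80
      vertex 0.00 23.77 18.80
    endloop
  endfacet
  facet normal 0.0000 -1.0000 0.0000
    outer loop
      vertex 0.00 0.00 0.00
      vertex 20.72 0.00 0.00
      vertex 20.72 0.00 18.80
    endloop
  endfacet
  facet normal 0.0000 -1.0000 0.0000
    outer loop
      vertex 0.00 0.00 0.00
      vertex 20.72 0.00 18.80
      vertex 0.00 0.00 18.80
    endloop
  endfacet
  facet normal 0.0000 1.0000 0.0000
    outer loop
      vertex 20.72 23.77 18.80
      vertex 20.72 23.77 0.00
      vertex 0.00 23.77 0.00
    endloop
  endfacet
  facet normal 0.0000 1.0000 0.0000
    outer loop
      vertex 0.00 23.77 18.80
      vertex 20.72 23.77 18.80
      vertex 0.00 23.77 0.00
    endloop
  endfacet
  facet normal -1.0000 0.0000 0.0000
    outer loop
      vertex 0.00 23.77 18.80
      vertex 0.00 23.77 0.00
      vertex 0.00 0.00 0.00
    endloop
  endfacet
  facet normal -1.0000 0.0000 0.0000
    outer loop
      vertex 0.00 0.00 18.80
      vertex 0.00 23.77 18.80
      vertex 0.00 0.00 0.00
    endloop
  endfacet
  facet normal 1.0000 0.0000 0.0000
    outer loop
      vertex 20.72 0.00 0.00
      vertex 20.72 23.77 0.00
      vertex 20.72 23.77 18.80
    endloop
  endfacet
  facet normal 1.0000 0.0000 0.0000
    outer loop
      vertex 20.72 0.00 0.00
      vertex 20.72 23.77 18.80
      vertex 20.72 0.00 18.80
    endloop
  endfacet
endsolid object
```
; perimeter-only toolpath
G21 ; units = mm
G90 ; absolute positioning
G28 ; home
; layer 1
G0 Z2.35
G0 X0.00 Y0.00
G1 X20.72 Y0.00
G1 X20.72 Y23.77
G1 X0.00 Y23.77
G1 X0.00 Y0.00
; layer 2
G0 Z4.70
G0 X0.00 Y0.00
G1 X20.72 Y0.00
G1 X20.72 Y23.77
G1 X0.00 Y23.77
G1 X0.00 Y0.00
; layer 3
G0 Z7.05
G0 X0.00 Y0.00
G1 X20.72 Y0.00
G1 X20.72 Y23.77
G1 X0.00 Y23.77
G1 X0.00 Y0.00
; layer 4
G0 Z9.40
G0 X0.00 Y0.00
G1 X20.72 Y0.00
G1 X20.72 Y23.77
G1 X0.00 Y23.77
G1 X0.00 Y0.00
; layer 5
G0 Z11.75
G0 X0.00 Y0.00
G1 X20.72 Y0.00
G1 X20.72 Y23.77
G1 X0.00 Y23.77
G1 X0.00 Y0.00
; layer 6
G0 Z14.10
G0 X0.00 Y0.00
G1 X20.72 Y0.00
G1 X20.72 Y23.77
G1 X0.00 Y23.77
G1 X0.00 Y0.00
; layer 7
G0 Z16.45
G0 X0.00 Y0.00
G1 X20.72 Y0.00
G1 X20.72 Y23.77
G1 X0.00 Y23.77
G1 X0.00 Y0.00
; layer 8
G0 Z18.80
G0 X0.00 Y0.00
G1 X20.72 Y0.00
G1 X20.72 Y23.77
G1 X0.00 Y23.77
G1 X0.00 Y0.00
M2 ; end

The solid is a rectangular box, roughly 20.7 × 23.8 mm footprint and 18.8 mm tall. Slicing at Δz = 2.35 mm — 8 equal slices spanning the solid's height, so layer i sits at z = i·h/8 — gives 8 non-empty perimeters. Each is a 4-segment closed polygon; G0 lifts to the layer z and rapids to the start vertex, then G1 traces the edges.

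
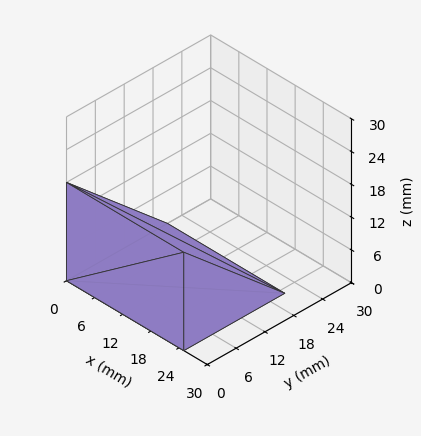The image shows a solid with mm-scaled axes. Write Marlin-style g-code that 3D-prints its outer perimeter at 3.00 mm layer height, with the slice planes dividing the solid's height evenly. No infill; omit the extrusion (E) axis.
Reading the render: the shape is a wedge (ramp): 25 × 21 mm base, rising to 18 mm along the y=0 edge and sloping linearly to z=0 at y=21 (dimensions read to the nearest mm from the axis ticks). For the g-code, the solid's height is divided into equal slices at the stated Δz and each level perimeter traced with G1 moves after a G0 lift.

; perimeter-only toolpath
G21 ; units = mm
G90 ; absolute positioning
G28 ; home
; layer 1
G0 Z3.00
G0 X0.00 Y0.00
G1 X25.00 Y0.00
G1 X25.00 Y17.50
G1 X0.00 Y17.50
G1 X0.00 Y0.00
; layer 2
G0 Z6.00
G0 X0.00 Y0.00
G1 X25.00 Y0.00
G1 X25.00 Y14.00
G1 X0.00 Y14.00
G1 X0.00 Y0.00
; layer 3
G0 Z9.00
G0 X0.00 Y0.00
G1 X25.00 Y0.00
G1 X25.00 Y10.50
G1 X0.00 Y10.50
G1 X0.00 Y0.00
; layer 4
G0 Z12.00
G0 X0.00 Y0.00
G1 X25.00 Y0.00
G1 X25.00 Y7.00
G1 X0.00 Y7.00
G1 X0.00 Y0.00
; layer 5
G0 Z15.00
G0 X0.00 Y0.00
G1 X25.00 Y0.00
G1 X25.00 Y3.50
G1 X0.00 Y3.50
G1 X0.00 Y0.00
M2 ; end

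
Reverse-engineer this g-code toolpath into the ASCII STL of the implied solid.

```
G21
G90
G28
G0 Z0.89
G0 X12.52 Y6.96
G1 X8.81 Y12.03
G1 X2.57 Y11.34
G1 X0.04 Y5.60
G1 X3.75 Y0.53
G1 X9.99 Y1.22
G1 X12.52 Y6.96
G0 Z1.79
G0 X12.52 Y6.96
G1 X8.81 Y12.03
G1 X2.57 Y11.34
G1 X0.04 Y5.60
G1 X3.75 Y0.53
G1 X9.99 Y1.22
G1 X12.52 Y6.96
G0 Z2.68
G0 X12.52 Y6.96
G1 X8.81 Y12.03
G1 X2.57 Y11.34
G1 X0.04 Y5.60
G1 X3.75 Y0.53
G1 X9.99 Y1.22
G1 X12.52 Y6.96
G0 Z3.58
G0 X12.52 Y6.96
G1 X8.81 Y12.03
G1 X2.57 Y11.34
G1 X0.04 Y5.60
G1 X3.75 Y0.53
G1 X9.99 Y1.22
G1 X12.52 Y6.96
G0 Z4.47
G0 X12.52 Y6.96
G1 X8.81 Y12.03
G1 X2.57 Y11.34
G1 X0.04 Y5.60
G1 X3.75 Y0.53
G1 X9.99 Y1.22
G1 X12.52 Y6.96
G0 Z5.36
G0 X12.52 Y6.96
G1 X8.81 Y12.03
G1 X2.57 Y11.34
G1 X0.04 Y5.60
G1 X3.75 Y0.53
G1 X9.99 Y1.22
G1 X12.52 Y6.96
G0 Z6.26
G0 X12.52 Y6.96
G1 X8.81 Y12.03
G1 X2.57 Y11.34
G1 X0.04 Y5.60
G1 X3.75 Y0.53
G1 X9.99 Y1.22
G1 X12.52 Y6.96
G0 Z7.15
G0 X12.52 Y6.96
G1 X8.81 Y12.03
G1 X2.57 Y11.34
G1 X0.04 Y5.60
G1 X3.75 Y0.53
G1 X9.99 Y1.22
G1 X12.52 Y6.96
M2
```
solid part
  facet normal 0.0000 0.0000 -1.0000
    outer loop
      vertex 2.57 11.34 0.00
      vertex 8.81 12.03 0.00
      vertex 12.52 6.96 0.00
    endloop
  endfacet
  facet normal 0.0000 0.0000 -1.0000
    outer loop
      vertex 0.04 5.60 0.00
      vertex 2.57 11.34 0.00
      vertex 12.52 6.96 0.00
    endloop
  endfacet
  facet normal 0.0000 0.0000 -1.0000
    outer loop
      vertex 3.75 0.53 0.00
      vertex 0.04 5.60 0.00
      vertex 12.52 6.96 0.00
    endloop
  endfacet
  facet normal 0.0000 0.0000 -1.0000
    outer loop
      vertex 9.99 1.22 0.00
      vertex 3.75 0.53 0.00
      vertex 12.52 6.96 0.00
    endloop
  endfacet
  facet normal 0.0000 0.0000 1.0000
    outer loop
      vertex 12.52 6.96 7.15
      vertex 8.81 12.03 7.15
      vertex 2.57 11.34 7.15
    endloop
  endfacet
  facet normal 0.0000 0.0000 1.0000
    outer loop
      vertex 12.52 6.96 7.15
      vertex 2.57 11.34 7.15
      vertex 0.04 5.60 7.15
    endloop
  endfacet
  facet normal 0.0000 0.0000 1.0000
    outer loop
      vertex 12.52 6.96 7.15
      vertex 0.04 5.60 7.15
      vertex 3.75 0.53 7.15
    endloop
  endfacet
  facet normal 0.0000 0.0000 1.0000
    outer loop
      vertex 12.52 6.96 7.15
      vertex 3.75 0.53 7.15
      vertex 9.99 1.22 7.15
    endloop
  endfacet
  facet normal 0.8070 0.5905 0.0000
    outer loop
      vertex 12.52 6.96 0.00
      vertex 8.81 12.03 0.00
      vertex 8.81 12.03 7.15
    endloop
  endfacet
  facet normal 0.8070 0.5905 0.0000
    outer loop
      vertex 12.52 6.96 0.00
      vertex 8.81 12.03 7.15
      vertex 12.52 6.96 7.15
    endloop
  endfacet
  facet normal -0.1099 0.9939 0.0000
    outer loop
      vertex 8.81 12.03 0.00
      vertex 2.57 11.34 0.00
      vertex 2.57 11.34 7.15
    endloop
  endfacet
  facet normal -0.1099 0.9939 0.0000
    outer loop
      vertex 8.81 12.03 0.00
      vertex 2.57 11.34 7.15
      vertex 8.81 12.03 7.15
    endloop
  endfacet
  facet normal -0.9151 0.4033 0.0000
    outer loop
      vertex 2.57 11.34 0.00
      vertex 0.04 5.60 0.00
      vertex 0.04 5.60 7.15
    endloop
  endfacet
  facet normal -0.9151 0.4033 0.0000
    outer loop
      vertex 2.57 11.34 0.00
      vertex 0.04 5.60 7.15
      vertex 2.57 11.34 7.15
    endloop
  endfacet
  facet normal -0.8070 -0.5905 0.0000
    outer loop
      vertex 0.04 5.60 0.00
      vertex 3.75 0.53 0.00
      vertex 3.75 0.53 7.15
    endloop
  endfacet
  facet normal -0.8070 -0.5905 0.0000
    outer loop
      vertex 0.04 5.60 0.00
      vertex 3.75 0.53 7.15
      vertex 0.04 5.60 7.15
    endloop
  endfacet
  facet normal 0.1099 -0.9939 0.0000
    outer loop
      vertex 3.75 0.53 0.00
      vertex 9.99 1.22 0.00
      vertex 9.99 1.22 7.15
    endloop
  endfacet
  facet normal 0.1099 -0.9939 0.0000
    outer loop
      vertex 3.75 0.53 0.00
      vertex 9.99 1.22 7.15
      vertex 3.75 0.53 7.15
    endloop
  endfacet
  facet normal 0.9151 -0.4033 0.0000
    outer loop
      vertex 9.99 1.22 0.00
      vertex 12.52 6.96 0.00
      vertex 12.52 6.96 7.15
    endloop
  endfacet
  facet normal 0.9151 -0.4033 0.0000
    outer loop
      vertex 9.99 1.22 0.00
      vertex 12.52 6.96 7.15
      vertex 9.99 1.22 7.15
    endloop
  endfacet
endsolid part

The G0 Z moves step by Δz≈0.89 mm. Every layer's G1 loop is the same polygon, so the solid is a straight extrusion of it from z=0 to z≈7.15. Closing with flat bottom and top caps and triangulating gives 20 facets — a regular 6-sided prism (a cylinder approximated with 6 flat sides), circumscribed radius ≈ 6.28 mm, height ≈ 7.15 mm.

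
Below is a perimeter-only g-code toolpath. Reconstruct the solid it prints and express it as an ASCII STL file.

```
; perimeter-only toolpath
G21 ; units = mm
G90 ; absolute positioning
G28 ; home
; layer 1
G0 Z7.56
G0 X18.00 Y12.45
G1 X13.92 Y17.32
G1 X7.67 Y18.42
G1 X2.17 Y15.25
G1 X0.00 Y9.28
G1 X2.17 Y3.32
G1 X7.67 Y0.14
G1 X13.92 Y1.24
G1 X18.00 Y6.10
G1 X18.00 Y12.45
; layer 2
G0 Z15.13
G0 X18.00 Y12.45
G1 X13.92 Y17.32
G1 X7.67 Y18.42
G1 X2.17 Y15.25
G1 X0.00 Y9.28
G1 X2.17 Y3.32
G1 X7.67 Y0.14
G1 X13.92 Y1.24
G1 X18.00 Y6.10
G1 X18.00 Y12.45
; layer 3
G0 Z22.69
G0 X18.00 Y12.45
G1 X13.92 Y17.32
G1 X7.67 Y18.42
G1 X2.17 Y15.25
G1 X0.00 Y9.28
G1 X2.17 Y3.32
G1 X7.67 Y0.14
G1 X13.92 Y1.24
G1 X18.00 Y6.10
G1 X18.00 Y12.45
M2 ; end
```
solid part
  facet normal 0.0000 0.0000 -1.0000
    outer loop
      vertex 7.67 18.42 0.00
      vertex 13.92 17.32 0.00
      vertex 18.00 12.45 0.00
    endloop
  endfacet
  facet normal 0.0000 0.0000 -1.0000
    outer loop
      vertex 2.17 15.25 0.00
      vertex 7.67 18.42 0.00
      vertex 18.00 12.45 0.00
    endloop
  endfacet
  facet normal 0.0000 0.0000 -1.0000
    outer loop
      vertex 0.00 9.28 0.00
      vertex 2.17 15.25 0.00
      vertex 18.00 12.45 0.00
    endloop
  endfacet
  facet normal 0.0000 0.0000 -1.0000
    outer loop
      vertex 2.17 3.32 0.00
      vertex 0.00 9.28 0.00
      vertex 18.00 12.45 0.00
    endloop
  endfacet
  facet normal 0.0000 0.0000 -1.0000
    outer loop
      vertex 7.67 0.14 0.00
      vertex 2.17 3.32 0.00
      vertex 18.00 12.45 0.00
    endloop
  endfacet
  facet normal 0.0000 0.0000 -1.0000
    outer loop
      vertex 13.92 1.24 0.00
      vertex 7.67 0.14 0.00
      vertex 18.00 12.45 0.00
    endloop
  endfacet
  facet normal 0.0000 0.0000 -1.0000
    outer loop
      vertex 18.00 6.10 0.00
      vertex 13.92 1.24 0.00
      vertex 18.00 12.45 0.00
    endloop
  endfacet
  facet normal 0.0000 0.0000 1.0000
    outer loop
      vertex 18.00 12.45 22.69
      vertex 13.92 17.32 22.69
      vertex 7.67 18.42 22.69
    endloop
  endfacet
  facet normal 0.0000 0.0000 1.0000
    outer loop
      vertex 18.00 12.45 22.69
      vertex 7.67 18.42 22.69
      vertex 2.17 15.25 22.69
    endloop
  endfacet
  facet normal 0.0000 0.0000 1.0000
    outer loop
      vertex 18.00 12.45 22.69
      vertex 2.17 15.25 22.69
      vertex 0.00 9.28 22.69
    endloop
  endfacet
  facet normal 0.0000 0.0000 1.0000
    outer loop
      vertex 18.00 12.45 22.69
      vertex 0.00 9.28 22.69
      vertex 2.17 3.32 22.69
    endloop
  endfacet
  facet normal 0.0000 0.0000 1.0000
    outer loop
      vertex 18.00 12.45 22.69
      vertex 2.17 3.32 22.69
      vertex 7.67 0.14 22.69
    endloop
  endfacet
  facet normal 0.0000 0.0000 1.0000
    outer loop
      vertex 18.00 12.45 22.69
      vertex 7.67 0.14 22.69
      vertex 13.92 1.24 22.69
    endloop
  endfacet
  facet normal 0.0000 0.0000 1.0000
    outer loop
      vertex 18.00 12.45 22.69
      vertex 13.92 1.24 22.69
      vertex 18.00 6.10 22.69
    endloop
  endfacet
  facet normal 0.7665 0.6422 0.0000
    outer loop
      vertex 18.00 12.45 0.00
      vertex 13.92 17.32 0.00
      vertex 13.92 17.32 22.69
    endloop
  endfacet
  facet normal 0.7665 0.6422 0.0000
    outer loop
      vertex 18.00 12.45 0.00
      vertex 13.92 17.32 22.69
      vertex 18.00 12.45 22.69
    endloop
  endfacet
  facet normal 0.1733 0.9849 0.0000
    outer loop
      vertex 13.92 17.32 0.00
      vertex 7.67 18.42 0.00
      vertex 7.67 18.42 22.69
    endloop
  endfacet
  facet normal 0.1733 0.9849 0.0000
    outer loop
      vertex 13.92 17.32 0.00
      vertex 7.67 18.42 22.69
      vertex 13.92 17.32 22.69
    endloop
  endfacet
  facet normal -0.4994 0.8664 0.0000
    outer loop
      vertex 7.67 18.42 0.00
      vertex 2.17 15.25 0.00
      vertex 2.17 15.25 22.69
    endloop
  endfacet
  facet normal -0.4994 0.8664 0.0000
    outer loop
      vertex 7.67 18.42 0.00
      vertex 2.17 15.25 22.69
      vertex 7.67 18.42 22.69
    endloop
  endfacet
  facet normal -0.9398 0.3416 0.0000
    outer loop
      vertex 2.17 15.25 0.00
      vertex 0.00 9.28 0.00
      vertex 0.00 9.28 22.69
    endloop
  endfacet
  facet normal -0.9398 0.3416 0.0000
    outer loop
      vertex 2.17 15.25 0.00
      vertex 0.00 9.28 22.69
      vertex 2.17 15.25 22.69
    endloop
  endfacet
  facet normal -0.9397 -0.3421 0.0000
    outer loop
      vertex 0.00 9.28 0.00
      vertex 2.17 3.32 0.00
      vertex 2.17 3.32 22.69
    endloop
  endfacet
  facet normal -0.9397 -0.3421 0.0000
    outer loop
      vertex 0.00 9.28 0.00
      vertex 2.17 3.32 22.69
      vertex 0.00 9.28 22.69
    endloop
  endfacet
  facet normal -0.5005 -0.8657 0.0000
    outer loop
      vertex 2.17 3.32 0.00
      vertex 7.67 0.14 0.00
      vertex 7.67 0.14 22.69
    endloop
  endfacet
  facet normal -0.5005 -0.8657 0.0000
    outer loop
      vertex 2.17 3.32 0.00
      vertex 7.67 0.14 22.69
      vertex 2.17 3.32 22.69
    endloop
  endfacet
  facet normal 0.1733 -0.9849 0.0000
    outer loop
      vertex 7.67 0.14 0.00
      vertex 13.92 1.24 0.00
      vertex 13.92 1.24 22.69
    endloop
  endfacet
  facet normal 0.1733 -0.9849 0.0000
    outer loop
      vertex 7.67 0.14 0.00
      vertex 13.92 1.24 22.69
      vertex 7.67 0.14 22.69
    endloop
  endfacet
  facet normal 0.7659 -0.6430 0.0000
    outer loop
      vertex 13.92 1.24 0.00
      vertex 18.00 6.10 0.00
      vertex 18.00 6.10 22.69
    endloop
  endfacet
  facet normal 0.7659 -0.6430 0.0000
    outer loop
      vertex 13.92 1.24 0.00
      vertex 18.00 6.10 22.69
      vertex 13.92 1.24 22.69
    endloop
  endfacet
  facet normal 1.0000 0.0000 0.0000
    outer loop
      vertex 18.00 6.10 0.00
      vertex 18.00 12.45 0.00
      vertex 18.00 12.45 22.69
    endloop
  endfacet
  facet normal 1.0000 0.0000 0.0000
    outer loop
      vertex 18.00 6.10 0.00
      vertex 18.00 12.45 22.69
      vertex 18.00 6.10 22.69
    endloop
  endfacet
endsolid part

The G0 Z moves step by Δz≈7.56 mm. Every layer's G1 loop is the same polygon, so the solid is a straight extrusion of it from z=0 to z≈22.7. Closing with flat bottom and top caps and triangulating gives 32 facets — a regular 9-sided prism (a cylinder approximated with 9 flat sides), circumscribed radius ≈ 9.28 mm, height ≈ 22.7 mm.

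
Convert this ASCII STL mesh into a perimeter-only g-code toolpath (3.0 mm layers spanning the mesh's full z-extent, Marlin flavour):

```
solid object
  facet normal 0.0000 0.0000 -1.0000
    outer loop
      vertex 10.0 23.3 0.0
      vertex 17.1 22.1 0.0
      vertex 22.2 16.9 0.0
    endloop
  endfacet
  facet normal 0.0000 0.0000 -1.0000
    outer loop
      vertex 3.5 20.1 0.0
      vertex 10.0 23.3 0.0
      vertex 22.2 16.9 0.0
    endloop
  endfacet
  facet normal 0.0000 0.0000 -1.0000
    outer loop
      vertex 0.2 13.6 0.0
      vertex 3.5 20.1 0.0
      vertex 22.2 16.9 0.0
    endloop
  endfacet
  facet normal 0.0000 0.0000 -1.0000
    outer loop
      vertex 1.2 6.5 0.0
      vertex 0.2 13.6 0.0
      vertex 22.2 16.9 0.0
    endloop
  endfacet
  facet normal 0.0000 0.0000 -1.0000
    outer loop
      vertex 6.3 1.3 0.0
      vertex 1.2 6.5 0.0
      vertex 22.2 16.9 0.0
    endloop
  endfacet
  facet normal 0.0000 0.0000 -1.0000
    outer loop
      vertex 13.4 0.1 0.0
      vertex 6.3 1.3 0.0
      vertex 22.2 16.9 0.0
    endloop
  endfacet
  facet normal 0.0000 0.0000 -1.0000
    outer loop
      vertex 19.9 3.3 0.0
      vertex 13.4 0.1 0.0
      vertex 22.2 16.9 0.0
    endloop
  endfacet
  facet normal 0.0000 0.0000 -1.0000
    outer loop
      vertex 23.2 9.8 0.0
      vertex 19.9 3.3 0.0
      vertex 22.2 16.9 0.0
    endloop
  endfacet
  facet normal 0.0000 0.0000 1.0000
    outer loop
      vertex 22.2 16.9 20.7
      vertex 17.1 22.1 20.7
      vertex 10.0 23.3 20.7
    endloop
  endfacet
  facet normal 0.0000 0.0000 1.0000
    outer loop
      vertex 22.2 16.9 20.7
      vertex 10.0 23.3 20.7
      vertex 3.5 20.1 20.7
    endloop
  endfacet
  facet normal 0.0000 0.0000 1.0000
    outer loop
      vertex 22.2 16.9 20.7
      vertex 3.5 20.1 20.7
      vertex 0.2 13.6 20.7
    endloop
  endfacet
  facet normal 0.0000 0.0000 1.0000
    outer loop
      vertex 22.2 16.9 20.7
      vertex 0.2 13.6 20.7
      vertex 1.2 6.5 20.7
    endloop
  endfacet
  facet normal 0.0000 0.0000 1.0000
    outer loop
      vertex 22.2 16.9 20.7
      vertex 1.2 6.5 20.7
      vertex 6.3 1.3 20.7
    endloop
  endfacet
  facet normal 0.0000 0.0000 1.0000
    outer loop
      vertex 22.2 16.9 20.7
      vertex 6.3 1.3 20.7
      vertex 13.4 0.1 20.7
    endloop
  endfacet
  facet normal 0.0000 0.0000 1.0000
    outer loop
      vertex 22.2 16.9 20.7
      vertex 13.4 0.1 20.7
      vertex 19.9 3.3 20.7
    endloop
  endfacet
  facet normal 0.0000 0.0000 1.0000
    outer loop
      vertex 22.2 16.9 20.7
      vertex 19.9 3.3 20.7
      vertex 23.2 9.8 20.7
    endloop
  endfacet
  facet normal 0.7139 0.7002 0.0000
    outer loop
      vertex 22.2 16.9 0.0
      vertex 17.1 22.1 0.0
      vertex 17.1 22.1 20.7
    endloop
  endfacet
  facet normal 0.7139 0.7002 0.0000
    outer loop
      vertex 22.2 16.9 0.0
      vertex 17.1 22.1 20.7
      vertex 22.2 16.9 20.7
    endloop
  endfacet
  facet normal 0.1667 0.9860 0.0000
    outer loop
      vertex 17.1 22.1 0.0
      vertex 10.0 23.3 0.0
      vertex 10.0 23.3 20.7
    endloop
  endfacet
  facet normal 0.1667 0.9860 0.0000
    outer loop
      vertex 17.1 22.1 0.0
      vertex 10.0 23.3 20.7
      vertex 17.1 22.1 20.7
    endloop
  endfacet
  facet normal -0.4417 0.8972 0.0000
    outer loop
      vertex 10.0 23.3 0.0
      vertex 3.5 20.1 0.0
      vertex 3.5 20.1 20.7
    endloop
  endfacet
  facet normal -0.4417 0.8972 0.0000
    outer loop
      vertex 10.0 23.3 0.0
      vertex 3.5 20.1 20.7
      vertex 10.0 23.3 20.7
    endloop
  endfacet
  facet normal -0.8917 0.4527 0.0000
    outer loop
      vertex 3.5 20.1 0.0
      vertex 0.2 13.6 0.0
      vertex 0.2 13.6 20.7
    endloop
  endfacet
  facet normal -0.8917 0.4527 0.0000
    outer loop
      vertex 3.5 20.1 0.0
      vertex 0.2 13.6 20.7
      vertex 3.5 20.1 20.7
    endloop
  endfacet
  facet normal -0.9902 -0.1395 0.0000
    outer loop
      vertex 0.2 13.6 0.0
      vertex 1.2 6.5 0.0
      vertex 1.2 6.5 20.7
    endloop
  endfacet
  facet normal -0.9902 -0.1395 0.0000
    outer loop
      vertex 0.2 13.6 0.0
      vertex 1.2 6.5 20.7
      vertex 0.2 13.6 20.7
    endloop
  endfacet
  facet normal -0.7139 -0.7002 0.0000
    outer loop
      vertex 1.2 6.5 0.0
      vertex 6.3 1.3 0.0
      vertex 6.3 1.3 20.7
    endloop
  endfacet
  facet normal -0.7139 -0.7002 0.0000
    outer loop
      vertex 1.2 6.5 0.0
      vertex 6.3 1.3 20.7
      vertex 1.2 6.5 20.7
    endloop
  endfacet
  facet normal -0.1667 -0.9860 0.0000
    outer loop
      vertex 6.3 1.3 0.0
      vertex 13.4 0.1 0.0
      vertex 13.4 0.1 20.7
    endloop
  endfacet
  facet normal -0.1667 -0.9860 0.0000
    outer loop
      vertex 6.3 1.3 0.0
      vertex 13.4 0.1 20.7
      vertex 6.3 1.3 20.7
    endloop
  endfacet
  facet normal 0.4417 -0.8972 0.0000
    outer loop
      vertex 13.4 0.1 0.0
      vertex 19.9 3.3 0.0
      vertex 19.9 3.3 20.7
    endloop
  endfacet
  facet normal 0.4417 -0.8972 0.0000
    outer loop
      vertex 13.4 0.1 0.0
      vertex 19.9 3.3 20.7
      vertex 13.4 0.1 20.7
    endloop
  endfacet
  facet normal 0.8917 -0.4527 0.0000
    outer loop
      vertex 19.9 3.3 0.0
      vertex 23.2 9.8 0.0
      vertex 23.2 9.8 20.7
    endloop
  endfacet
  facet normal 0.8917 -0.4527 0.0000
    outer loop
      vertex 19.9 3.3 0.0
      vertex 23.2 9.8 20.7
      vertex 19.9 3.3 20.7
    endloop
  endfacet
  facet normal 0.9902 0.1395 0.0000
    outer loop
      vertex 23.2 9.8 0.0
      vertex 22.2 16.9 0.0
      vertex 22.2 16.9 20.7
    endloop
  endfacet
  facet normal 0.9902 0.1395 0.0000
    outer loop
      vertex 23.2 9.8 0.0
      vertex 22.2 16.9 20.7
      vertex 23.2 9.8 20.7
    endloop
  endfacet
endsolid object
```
; perimeter-only toolpath
G21 ; units = mm
G90 ; absolute positioning
G28 ; home
; layer 1
G0 Z3.0
G0 X22.2 Y16.9
G1 X17.1 Y22.1
G1 X10.0 Y23.3
G1 X3.5 Y20.1
G1 X0.2 Y13.6
G1 X1.2 Y6.5
G1 X6.3 Y1.3
G1 X13.4 Y0.1
G1 X19.9 Y3.3
G1 X23.2 Y9.8
G1 X22.2 Y16.9
; layer 2
G0 Z5.9
G0 X22.2 Y16.9
G1 X17.1 Y22.1
G1 X10.0 Y23.3
G1 X3.5 Y20.1
G1 X0.2 Y13.6
G1 X1.2 Y6.5
G1 X6.3 Y1.3
G1 X13.4 Y0.1
G1 X19.9 Y3.3
G1 X23.2 Y9.8
G1 X22.2 Y16.9
; layer 3
G0 Z8.9
G0 X22.2 Y16.9
G1 X17.1 Y22.1
G1 X10.0 Y23.3
G1 X3.5 Y20.1
G1 X0.2 Y13.6
G1 X1.2 Y6.5
G1 X6.3 Y1.3
G1 X13.4 Y0.1
G1 X19.9 Y3.3
G1 X23.2 Y9.8
G1 X22.2 Y16.9
; layer 4
G0 Z11.8
G0 X22.2 Y16.9
G1 X17.1 Y22.1
G1 X10.0 Y23.3
G1 X3.5 Y20.1
G1 X0.2 Y13.6
G1 X1.2 Y6.5
G1 X6.3 Y1.3
G1 X13.4 Y0.1
G1 X19.9 Y3.3
G1 X23.2 Y9.8
G1 X22.2 Y16.9
; layer 5
G0 Z14.8
G0 X22.2 Y16.9
G1 X17.1 Y22.1
G1 X10.0 Y23.3
G1 X3.5 Y20.1
G1 X0.2 Y13.6
G1 X1.2 Y6.5
G1 X6.3 Y1.3
G1 X13.4 Y0.1
G1 X19.9 Y3.3
G1 X23.2 Y9.8
G1 X22.2 Y16.9
; layer 6
G0 Z17.7
G0 X22.2 Y16.9
G1 X17.1 Y22.1
G1 X10.0 Y23.3
G1 X3.5 Y20.1
G1 X0.2 Y13.6
G1 X1.2 Y6.5
G1 X6.3 Y1.3
G1 X13.4 Y0.1
G1 X19.9 Y3.3
G1 X23.2 Y9.8
G1 X22.2 Y16.9
; layer 7
G0 Z20.7
G0 X22.2 Y16.9
G1 X17.1 Y22.1
G1 X10.0 Y23.3
G1 X3.5 Y20.1
G1 X0.2 Y13.6
G1 X1.2 Y6.5
G1 X6.3 Y1.3
G1 X13.4 Y0.1
G1 X19.9 Y3.3
G1 X23.2 Y9.8
G1 X22.2 Y16.9
M2 ; end

The solid is a regular 10-sided prism (a cylinder approximated with 10 flat sides), circumscribed radius ≈ 11.7 mm, height ≈ 20.7 mm. Slicing at Δz = 3.0 mm — 7 equal slices spanning the solid's height, so layer i sits at z = i·h/7 — gives 7 non-empty perimeters. Each is a 10-segment closed polygon; G0 lifts to the layer z and rapids to the start vertex, then G1 traces the edges.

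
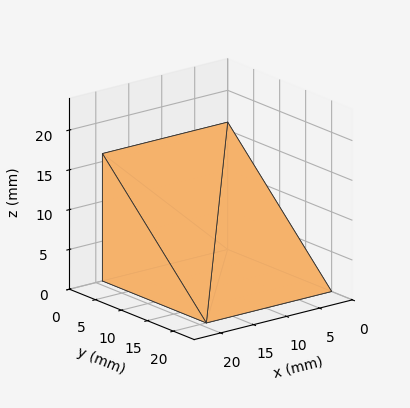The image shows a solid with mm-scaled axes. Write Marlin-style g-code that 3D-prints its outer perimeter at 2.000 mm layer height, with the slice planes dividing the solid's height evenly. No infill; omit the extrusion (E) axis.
Reading the render: the shape is a wedge (ramp): 19 × 20 mm base, rising to 16 mm along the y=0 edge and sloping linearly to z=0 at y=20 (dimensions read to the nearest mm from the axis ticks). For the g-code, the solid's height is divided into equal slices at the stated Δz and each level perimeter traced with G1 moves after a G0 lift.

; perimeter-only toolpath
G21 ; units = mm
G90 ; absolute positioning
G28 ; home
; layer 1
G0 Z2.000
G0 X0.000 Y0.000
G1 X19.000 Y0.000
G1 X19.000 Y17.500
G1 X0.000 Y17.500
G1 X0.000 Y0.000
; layer 2
G0 Z4.000
G0 X0.000 Y0.000
G1 X19.000 Y0.000
G1 X19.000 Y15.000
G1 X0.000 Y15.000
G1 X0.000 Y0.000
; layer 3
G0 Z6.000
G0 X0.000 Y0.000
G1 X19.000 Y0.000
G1 X19.000 Y12.500
G1 X0.000 Y12.500
G1 X0.000 Y0.000
; layer 4
G0 Z8.000
G0 X0.000 Y0.000
G1 X19.000 Y0.000
G1 X19.000 Y10.000
G1 X0.000 Y10.000
G1 X0.000 Y0.000
; layer 5
G0 Z10.000
G0 X0.000 Y0.000
G1 X19.000 Y0.000
G1 X19.000 Y7.500
G1 X0.000 Y7.500
G1 X0.000 Y0.000
; layer 6
G0 Z12.000
G0 X0.000 Y0.000
G1 X19.000 Y0.000
G1 X19.000 Y5.000
G1 X0.000 Y5.000
G1 X0.000 Y0.000
; layer 7
G0 Z14.000
G0 X0.000 Y0.000
G1 X19.000 Y0.000
G1 X19.000 Y2.500
G1 X0.000 Y2.500
G1 X0.000 Y0.000
M2 ; end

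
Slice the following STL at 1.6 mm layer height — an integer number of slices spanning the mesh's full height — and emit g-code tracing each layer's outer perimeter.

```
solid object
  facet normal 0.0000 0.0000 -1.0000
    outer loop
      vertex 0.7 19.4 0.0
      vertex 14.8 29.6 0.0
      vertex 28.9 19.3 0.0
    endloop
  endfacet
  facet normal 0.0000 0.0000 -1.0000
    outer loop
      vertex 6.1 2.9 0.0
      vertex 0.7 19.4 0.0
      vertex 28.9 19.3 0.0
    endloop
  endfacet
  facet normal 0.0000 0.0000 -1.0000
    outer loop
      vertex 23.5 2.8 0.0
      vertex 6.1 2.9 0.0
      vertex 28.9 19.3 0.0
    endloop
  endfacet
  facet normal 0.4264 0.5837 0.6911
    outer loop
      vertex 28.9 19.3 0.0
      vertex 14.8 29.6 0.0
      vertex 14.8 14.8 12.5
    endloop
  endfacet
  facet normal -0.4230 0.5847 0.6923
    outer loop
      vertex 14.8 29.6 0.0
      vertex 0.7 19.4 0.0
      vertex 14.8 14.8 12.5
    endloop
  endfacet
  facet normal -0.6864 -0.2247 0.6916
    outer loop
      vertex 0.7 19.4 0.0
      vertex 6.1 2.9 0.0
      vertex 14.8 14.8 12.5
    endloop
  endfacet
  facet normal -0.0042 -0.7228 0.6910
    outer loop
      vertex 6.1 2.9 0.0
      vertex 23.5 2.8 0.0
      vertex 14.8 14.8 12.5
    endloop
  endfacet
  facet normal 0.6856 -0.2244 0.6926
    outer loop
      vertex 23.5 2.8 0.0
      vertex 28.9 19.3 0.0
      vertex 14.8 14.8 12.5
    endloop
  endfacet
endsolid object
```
; perimeter-only toolpath
G21 ; units = mm
G90 ; absolute positioning
G28 ; home
; layer 1
G0 Z1.6
G0 X27.1 Y18.7
G1 X14.8 Y27.8
G1 X2.5 Y18.8
G1 X7.2 Y4.4
G1 X22.4 Y4.3
G1 X27.1 Y18.7
; layer 2
G0 Z3.1
G0 X25.4 Y18.2
G1 X14.8 Y25.9
G1 X4.2 Y18.2
G1 X8.3 Y5.9
G1 X21.3 Y5.8
G1 X25.4 Y18.2
; layer 3
G0 Z4.7
G0 X23.6 Y17.6
G1 X14.8 Y24.1
G1 X6.0 Y17.7
G1 X9.4 Y7.4
G1 X20.2 Y7.3
G1 X23.6 Y17.6
; layer 4
G0 Z6.2
G0 X21.9 Y17.1
G1 X14.8 Y22.2
G1 X7.8 Y17.1
G1 X10.4 Y8.8
G1 X19.1 Y8.8
G1 X21.9 Y17.1
; layer 5
G0 Z7.8
G0 X20.1 Y16.5
G1 X14.8 Y20.4
G1 X9.5 Y16.5
G1 X11.5 Y10.3
G1 X18.1 Y10.3
G1 X20.1 Y16.5
; layer 6
G0 Z9.4
G0 X18.3 Y15.9
G1 X14.8 Y18.5
G1 X11.3 Y16.0
G1 X12.6 Y11.8
G1 X17.0 Y11.8
G1 X18.3 Y15.9
; layer 7
G0 Z10.9
G0 X16.6 Y15.4
G1 X14.8 Y16.7
G1 X13.0 Y15.4
G1 X13.7 Y13.3
G1 X15.9 Y13.3
G1 X16.6 Y15.4
M2 ; end

The solid is a regular 5-sided pyramid, base circumscribed radius ≈ 14.8 mm, apex at z ≈ 12.5 mm. Slicing at Δz = 1.6 mm — 8 equal slices spanning the solid's height, so layer i sits at z = i·h/8 — gives 7 non-empty perimeters. Each is a 5-segment closed polygon; G0 lifts to the layer z and rapids to the start vertex, then G1 traces the edges. The cross-section shrinks linearly with z (the slice at the apex is degenerate and omitted).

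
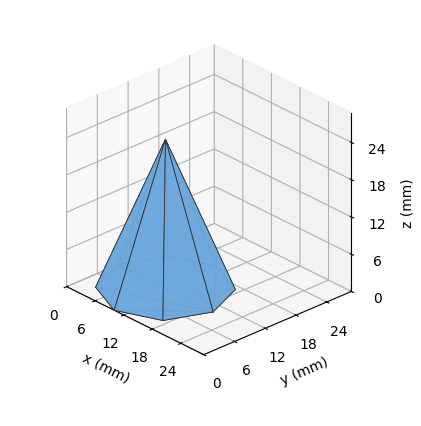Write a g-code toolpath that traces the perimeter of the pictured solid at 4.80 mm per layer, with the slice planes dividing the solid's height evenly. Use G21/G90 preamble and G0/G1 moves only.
Reading the render: the shape is a regular 8-sided pyramid, base circumscribed radius ≈ 10 mm, apex at z ≈ 24 mm (dimensions read to the nearest mm from the axis ticks). For the g-code, the solid's height is divided into equal slices at the stated Δz and each level perimeter traced with G1 moves after a G0 lift.

; perimeter-only toolpath
G21 ; units = mm
G90 ; absolute positioning
G28 ; home
; layer 1
G0 Z4.80
G0 X18.00 Y10.00
G1 X15.66 Y15.66
G1 X10.00 Y18.00
G1 X4.34 Y15.66
G1 X2.00 Y10.00
G1 X4.34 Y4.34
G1 X10.00 Y2.00
G1 X15.66 Y4.34
G1 X18.00 Y10.00
; layer 2
G0 Z9.60
G0 X16.00 Y10.00
G1 X14.24 Y14.24
G1 X10.00 Y16.00
G1 X5.76 Y14.24
G1 X4.00 Y10.00
G1 X5.76 Y5.76
G1 X10.00 Y4.00
G1 X14.24 Y5.76
G1 X16.00 Y10.00
; layer 3
G0 Z14.40
G0 X14.00 Y10.00
G1 X12.83 Y12.83
G1 X10.00 Y14.00
G1 X7.17 Y12.83
G1 X6.00 Y10.00
G1 X7.17 Y7.17
G1 X10.00 Y6.00
G1 X12.83 Y7.17
G1 X14.00 Y10.00
; layer 4
G0 Z19.20
G0 X12.00 Y10.00
G1 X11.41 Y11.41
G1 X10.00 Y12.00
G1 X8.59 Y11.41
G1 X8.00 Y10.00
G1 X8.59 Y8.59
G1 X10.00 Y8.00
G1 X11.41 Y8.59
G1 X12.00 Y10.00
M2 ; end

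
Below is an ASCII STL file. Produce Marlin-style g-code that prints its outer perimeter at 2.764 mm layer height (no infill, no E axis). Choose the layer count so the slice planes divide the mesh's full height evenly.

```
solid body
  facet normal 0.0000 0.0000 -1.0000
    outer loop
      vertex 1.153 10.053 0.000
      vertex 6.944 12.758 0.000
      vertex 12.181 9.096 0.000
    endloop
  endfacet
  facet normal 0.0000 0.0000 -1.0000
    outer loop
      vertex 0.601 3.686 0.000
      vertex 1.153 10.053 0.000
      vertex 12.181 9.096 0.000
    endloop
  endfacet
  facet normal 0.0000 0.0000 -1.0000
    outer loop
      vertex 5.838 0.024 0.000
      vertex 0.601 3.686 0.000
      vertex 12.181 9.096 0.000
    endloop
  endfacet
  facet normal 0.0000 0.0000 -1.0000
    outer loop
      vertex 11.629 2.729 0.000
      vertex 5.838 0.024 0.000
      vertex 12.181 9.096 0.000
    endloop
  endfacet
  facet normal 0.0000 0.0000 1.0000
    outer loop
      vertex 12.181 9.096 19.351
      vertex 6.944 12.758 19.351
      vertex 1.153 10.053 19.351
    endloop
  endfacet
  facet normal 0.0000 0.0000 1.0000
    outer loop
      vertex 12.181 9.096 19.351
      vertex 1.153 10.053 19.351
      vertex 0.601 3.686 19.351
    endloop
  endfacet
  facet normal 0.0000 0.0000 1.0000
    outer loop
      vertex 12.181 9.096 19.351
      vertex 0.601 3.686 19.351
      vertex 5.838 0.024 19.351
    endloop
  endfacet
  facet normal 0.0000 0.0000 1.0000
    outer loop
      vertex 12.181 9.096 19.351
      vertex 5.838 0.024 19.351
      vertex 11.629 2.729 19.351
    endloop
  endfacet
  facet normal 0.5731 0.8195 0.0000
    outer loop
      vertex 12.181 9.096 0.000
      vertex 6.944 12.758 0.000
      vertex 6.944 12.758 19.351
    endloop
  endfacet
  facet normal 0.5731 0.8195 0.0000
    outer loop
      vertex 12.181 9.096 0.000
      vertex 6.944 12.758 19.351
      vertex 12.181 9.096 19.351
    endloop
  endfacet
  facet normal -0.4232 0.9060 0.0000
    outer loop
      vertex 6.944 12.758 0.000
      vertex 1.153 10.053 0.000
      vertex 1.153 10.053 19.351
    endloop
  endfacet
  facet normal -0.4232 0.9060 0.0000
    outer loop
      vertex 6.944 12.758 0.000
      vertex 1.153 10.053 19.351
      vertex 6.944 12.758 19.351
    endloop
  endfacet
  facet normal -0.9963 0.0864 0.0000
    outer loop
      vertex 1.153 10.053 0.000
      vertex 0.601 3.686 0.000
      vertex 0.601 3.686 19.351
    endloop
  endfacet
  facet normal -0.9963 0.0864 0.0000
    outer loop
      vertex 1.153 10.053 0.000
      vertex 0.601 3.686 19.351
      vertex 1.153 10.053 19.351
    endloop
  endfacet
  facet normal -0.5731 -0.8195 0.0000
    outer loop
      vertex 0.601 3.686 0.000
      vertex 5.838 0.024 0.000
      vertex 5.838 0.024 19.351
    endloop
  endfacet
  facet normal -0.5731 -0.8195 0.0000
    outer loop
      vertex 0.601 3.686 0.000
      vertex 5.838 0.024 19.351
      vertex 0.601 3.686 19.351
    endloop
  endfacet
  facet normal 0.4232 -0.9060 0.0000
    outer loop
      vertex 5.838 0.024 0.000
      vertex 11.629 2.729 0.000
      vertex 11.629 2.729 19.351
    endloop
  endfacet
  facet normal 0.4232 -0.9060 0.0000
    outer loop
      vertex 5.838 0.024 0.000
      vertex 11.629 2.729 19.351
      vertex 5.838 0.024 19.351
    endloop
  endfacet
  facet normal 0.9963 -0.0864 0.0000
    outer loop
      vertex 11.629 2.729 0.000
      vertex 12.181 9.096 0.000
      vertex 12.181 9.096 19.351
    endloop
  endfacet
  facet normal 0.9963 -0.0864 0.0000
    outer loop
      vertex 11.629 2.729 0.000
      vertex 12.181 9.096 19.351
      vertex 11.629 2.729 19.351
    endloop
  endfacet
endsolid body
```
; perimeter-only toolpath
G21 ; units = mm
G90 ; absolute positioning
G28 ; home
; layer 1
G0 Z2.764
G0 X12.181 Y9.096
G1 X6.944 Y12.758
G1 X1.153 Y10.053
G1 X0.601 Y3.686
G1 X5.838 Y0.024
G1 X11.629 Y2.729
G1 X12.181 Y9.096
; layer 2
G0 Z5.529
G0 X12.181 Y9.096
G1 X6.944 Y12.758
G1 X1.153 Y10.053
G1 X0.601 Y3.686
G1 X5.838 Y0.024
G1 X11.629 Y2.729
G1 X12.181 Y9.096
; layer 3
G0 Z8.293
G0 X12.181 Y9.096
G1 X6.944 Y12.758
G1 X1.153 Y10.053
G1 X0.601 Y3.686
G1 X5.838 Y0.024
G1 X11.629 Y2.729
G1 X12.181 Y9.096
; layer 4
G0 Z11.058
G0 X12.181 Y9.096
G1 X6.944 Y12.758
G1 X1.153 Y10.053
G1 X0.601 Y3.686
G1 X5.838 Y0.024
G1 X11.629 Y2.729
G1 X12.181 Y9.096
; layer 5
G0 Z13.822
G0 X12.181 Y9.096
G1 X6.944 Y12.758
G1 X1.153 Y10.053
G1 X0.601 Y3.686
G1 X5.838 Y0.024
G1 X11.629 Y2.729
G1 X12.181 Y9.096
; layer 6
G0 Z16.587
G0 X12.181 Y9.096
G1 X6.944 Y12.758
G1 X1.153 Y10.053
G1 X0.601 Y3.686
G1 X5.838 Y0.024
G1 X11.629 Y2.729
G1 X12.181 Y9.096
; layer 7
G0 Z19.351
G0 X12.181 Y9.096
G1 X6.944 Y12.758
G1 X1.153 Y10.053
G1 X0.601 Y3.686
G1 X5.838 Y0.024
G1 X11.629 Y2.729
G1 X12.181 Y9.096
M2 ; end

The solid is a regular 6-sided prism (a cylinder approximated with 6 flat sides), circumscribed radius ≈ 6.39 mm, height ≈ 19.4 mm. Slicing at Δz = 2.764 mm — 7 equal slices spanning the solid's height, so layer i sits at z = i·h/7 — gives 7 non-empty perimeters. Each is a 6-segment closed polygon; G0 lifts to the layer z and rapids to the start vertex, then G1 traces the edges.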